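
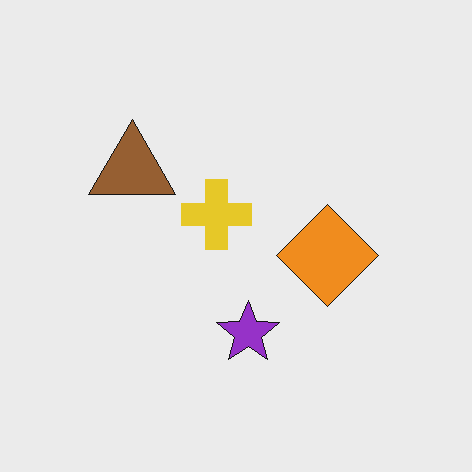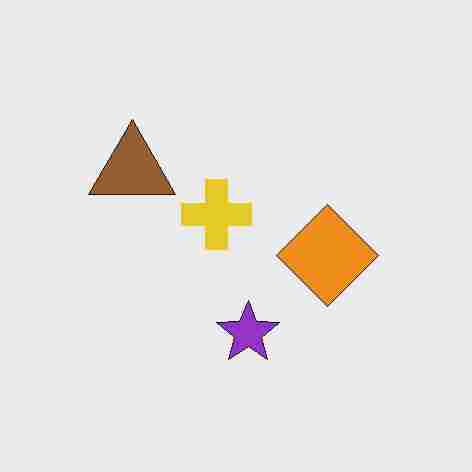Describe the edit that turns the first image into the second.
The second image is the first heavily JPEG-compressed with obvious blocking artifacts.

Blocky 8×8 compression artifacts appear around shape edges and the flat background shows ringing — characteristic JPEG degradation.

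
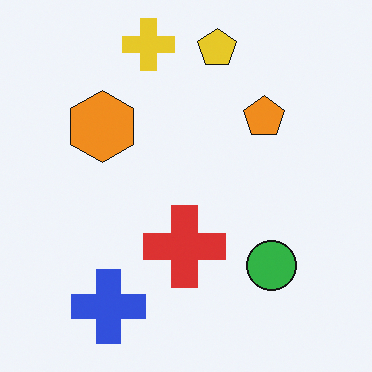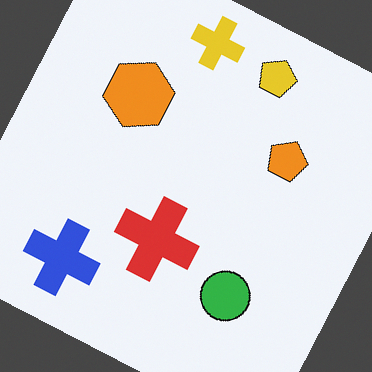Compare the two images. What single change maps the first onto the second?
Rotated clockwise by a clearly visible amount.

Every shape is tilted by the same angle and the image corners show triangular fill wedges — a whole-image rotation by a non-right angle.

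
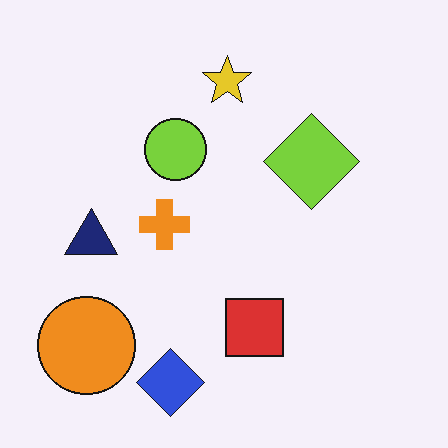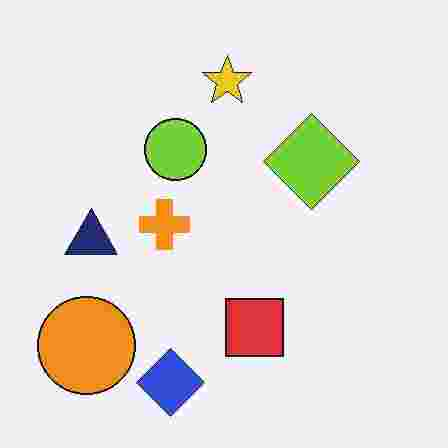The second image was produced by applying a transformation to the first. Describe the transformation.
It was degraded with heavy JPEG compression.

Blocky 8×8 compression artifacts appear around shape edges and the flat background shows ringing — characteristic JPEG degradation.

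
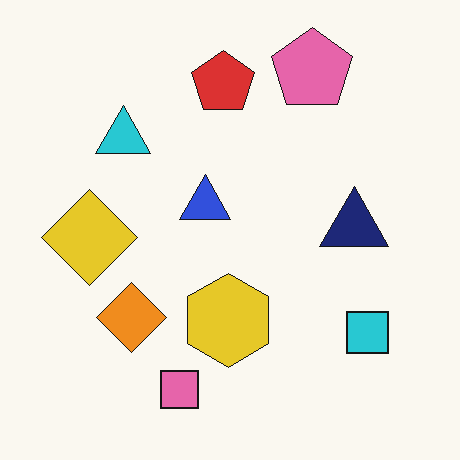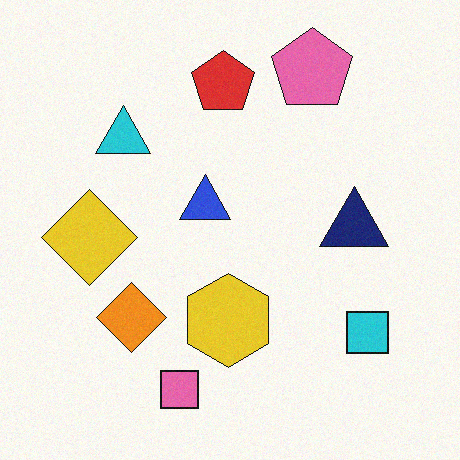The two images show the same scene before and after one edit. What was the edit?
It was degraded with a light layer of grain.

Random speckle covers the whole image, including the flat background.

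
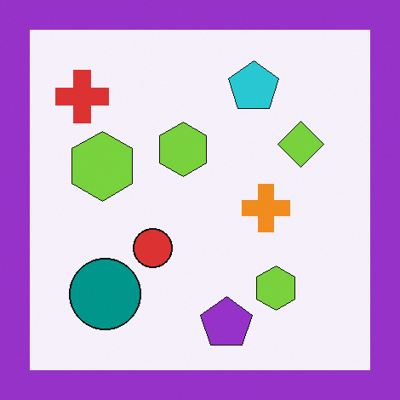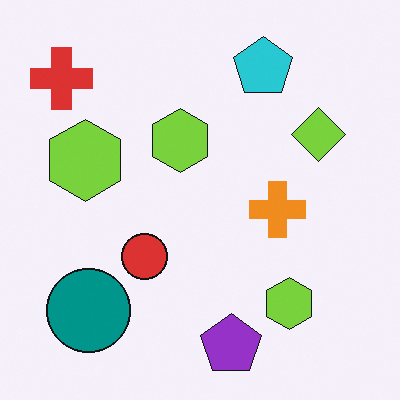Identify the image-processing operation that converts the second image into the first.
It was framed with a purple border.

A solid purple frame runs around the edge of the first image, with the content slightly shrunk inside it.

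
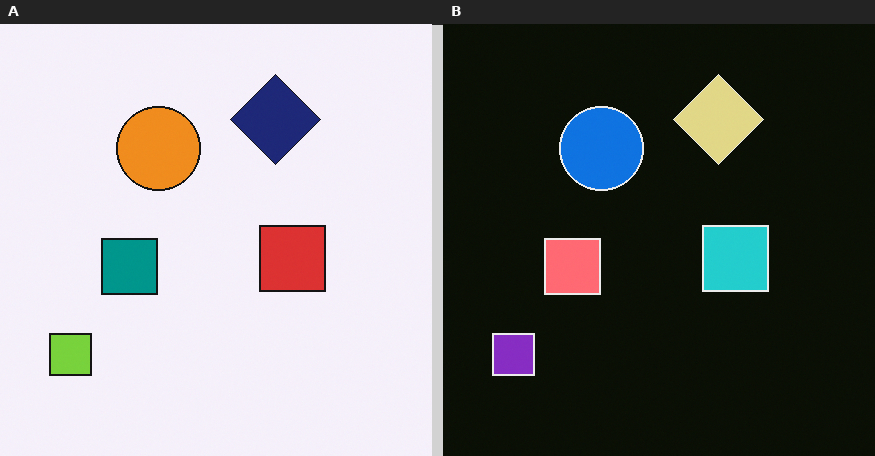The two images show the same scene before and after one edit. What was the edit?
This is the original image color-inverted (negative).

The light background has become dark and every shape's color is its complement — a photographic negative.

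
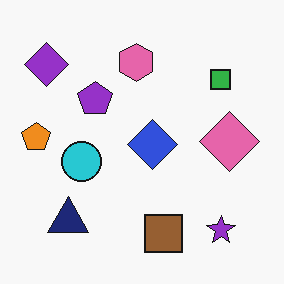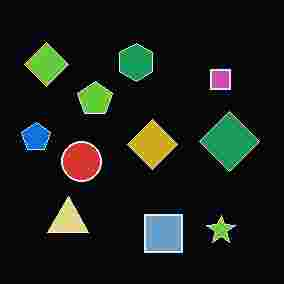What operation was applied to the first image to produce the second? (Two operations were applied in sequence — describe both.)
The image was degraded with heavy JPEG compression, then color-inverted (negative).

Blocky 8×8 compression artifacts appear around shape edges and the flat background shows ringing — characteristic JPEG degradation. The light background has become dark and every shape's color is its complement — a photographic negative.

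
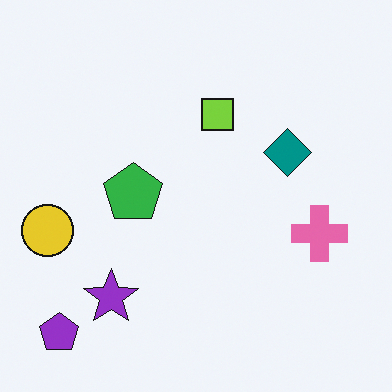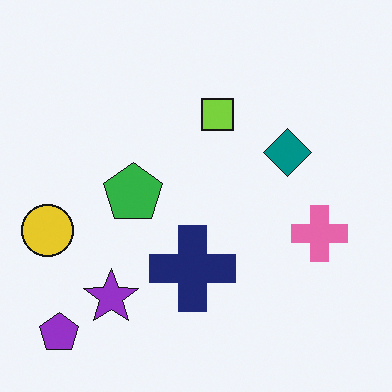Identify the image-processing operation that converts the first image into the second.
This is the original image overlaid with an additional navy cross.

A navy cross appears in the second image that is absent from the first.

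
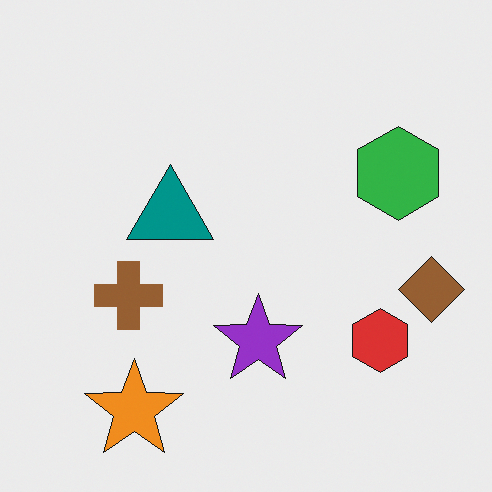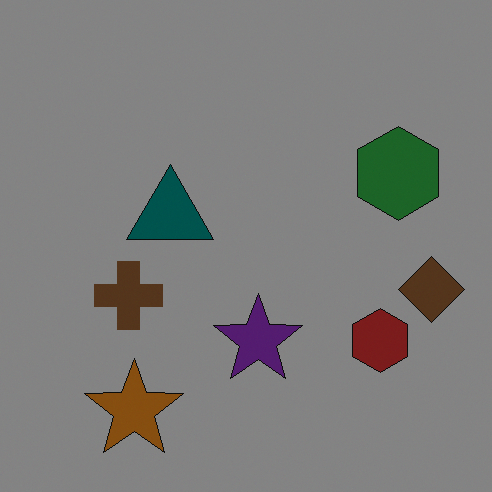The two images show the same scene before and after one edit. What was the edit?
The second image is the first darkened a lot.

Every pixel — background and shapes alike — is uniformly darkened.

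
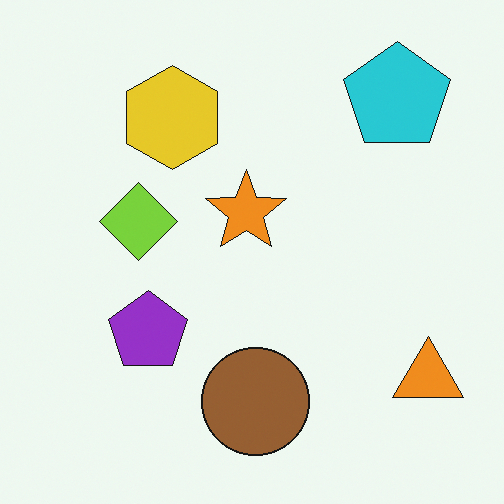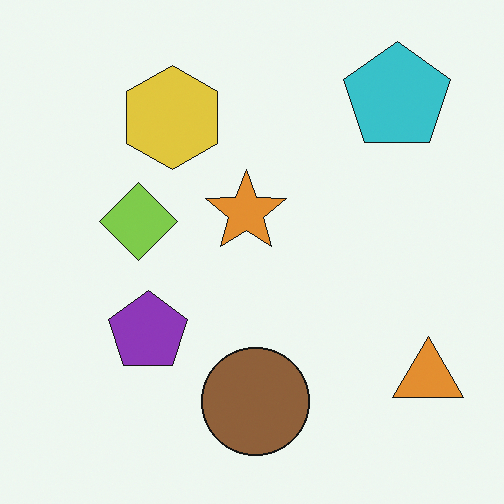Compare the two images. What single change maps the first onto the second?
Slightly desaturated.

All colors are more muted and greyish — a global saturation change.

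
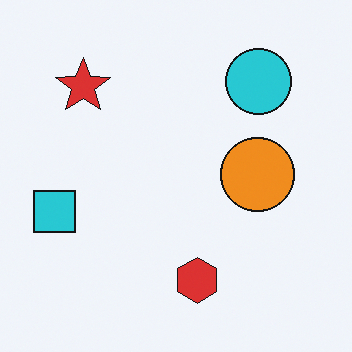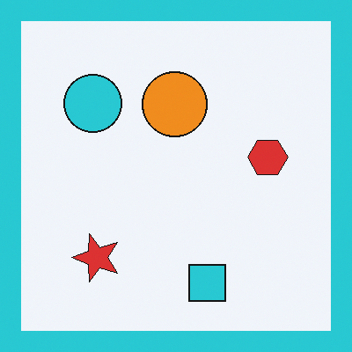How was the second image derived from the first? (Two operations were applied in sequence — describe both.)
The transformation is: rotated 90° counter-clockwise, then framed with a cyan border.

The red star sits in the top-left of the first image and the bottom-left of the second — consistent with a whole-image 90° counter-clockwise rotation. A solid cyan frame runs around the edge of the second image, with the content slightly shrunk inside it.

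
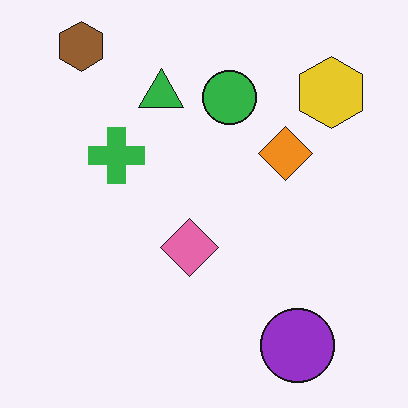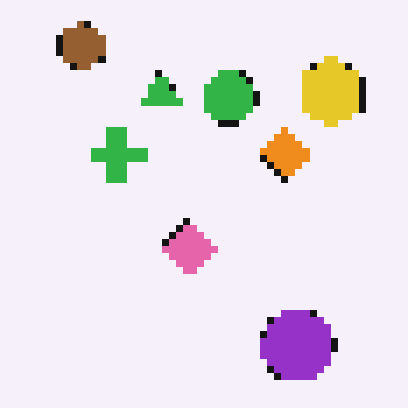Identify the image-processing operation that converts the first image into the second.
The transformation is: pixelated into visible square blocks.

Shapes are reduced to large square blocks; fine edges and outlines are lost — a downscale-then-upscale (mosaic) effect.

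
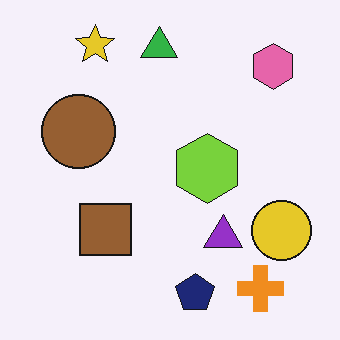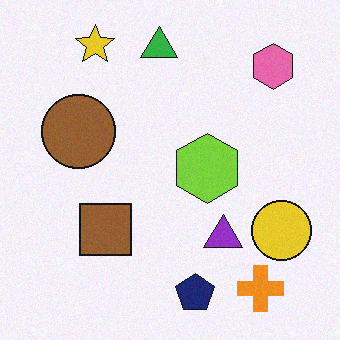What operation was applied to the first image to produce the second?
Degraded with a light layer of grain.

Random speckle covers the whole image, including the flat background.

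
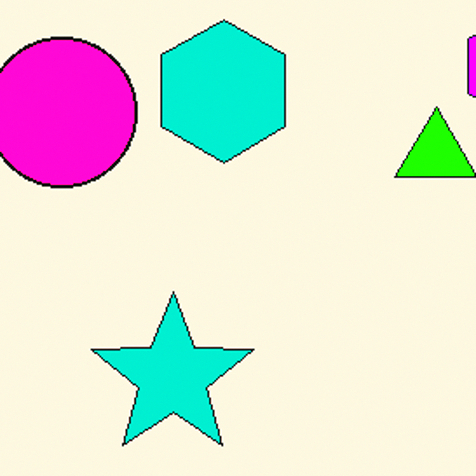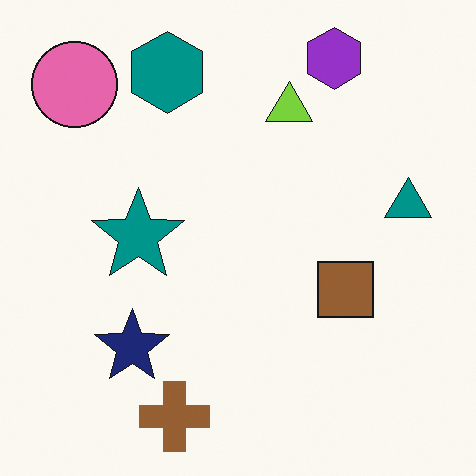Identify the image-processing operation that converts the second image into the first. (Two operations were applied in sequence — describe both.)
The image was cropped to a noticeably smaller region and rescaled, then made much more vivid (saturation change).

The visible shapes are larger and the field of view is narrower; shapes near the original edges may be partly or wholly outside the frame — a crop-and-rescale. All colors are more vivid — a global saturation change.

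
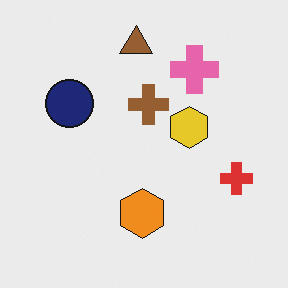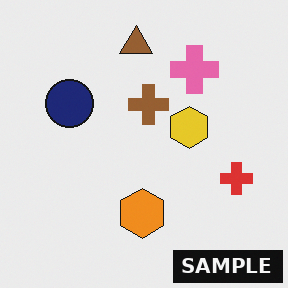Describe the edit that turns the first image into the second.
This is the original image watermarked with the text "SAMPLE" in the lower-right corner.

A dark label reading "SAMPLE" appears in the lower-right corner.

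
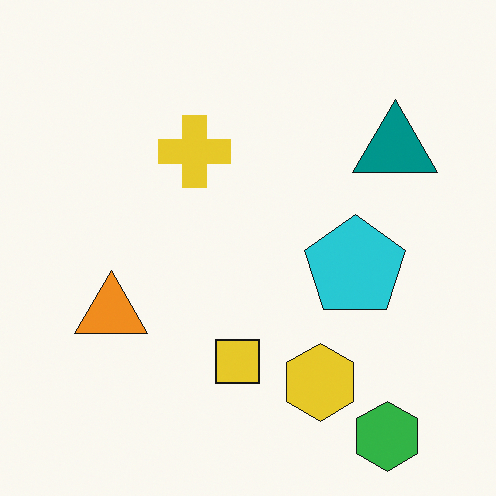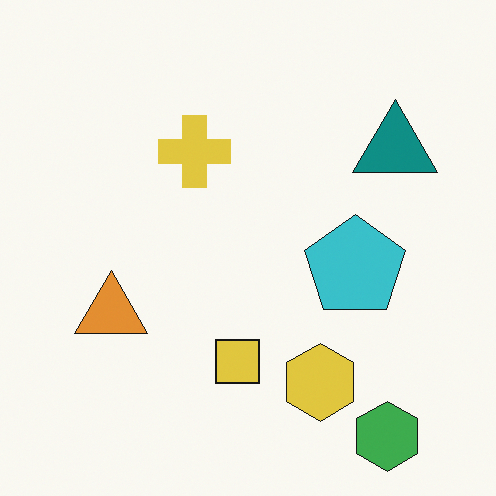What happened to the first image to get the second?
This is the original image slightly desaturated.

All colors are more muted and greyish — a global saturation change.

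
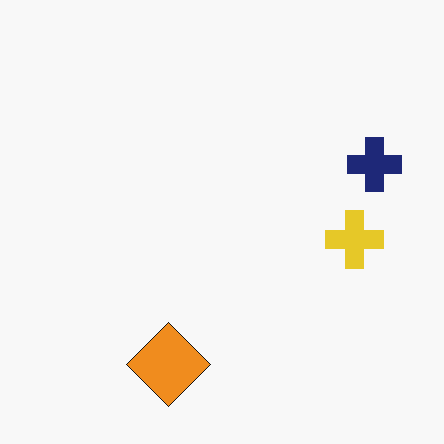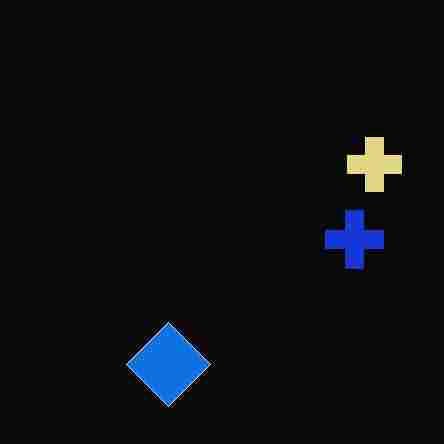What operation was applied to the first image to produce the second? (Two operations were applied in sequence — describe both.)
The transformation is: color-inverted (negative), then heavily JPEG-compressed with obvious blocking artifacts.

The light background has become dark and every shape's color is its complement — a photographic negative. Blocky 8×8 compression artifacts appear around shape edges and the flat background shows ringing — characteristic JPEG degradation.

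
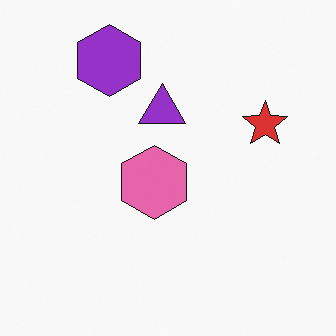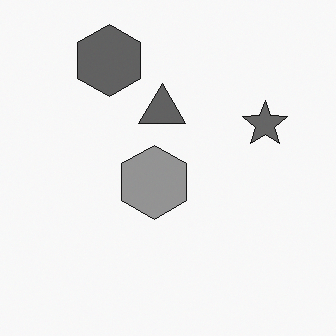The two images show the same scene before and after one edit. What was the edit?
The transformation is: converted to grayscale.

All color is removed — every shape is now a shade of grey.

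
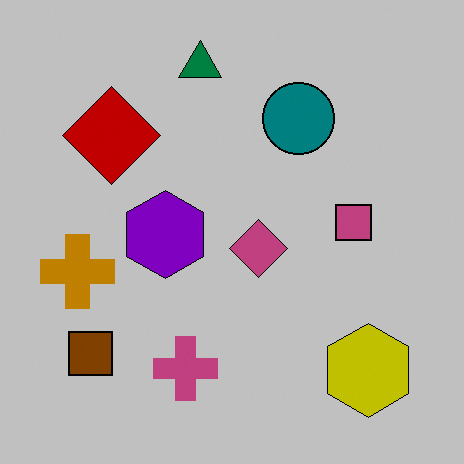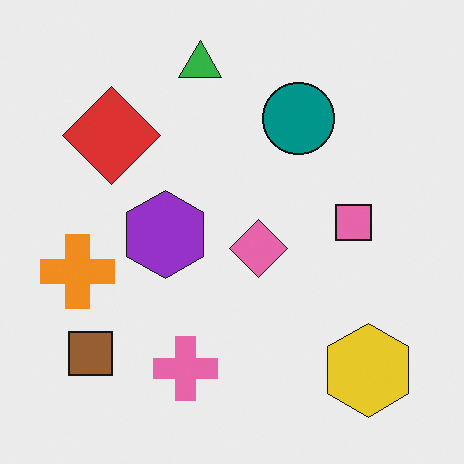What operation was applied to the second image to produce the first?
The image was aggressively posterized.

Each flat color has snapped to a coarser quantized level — most visibly, the near-white background has dropped to a flat grey.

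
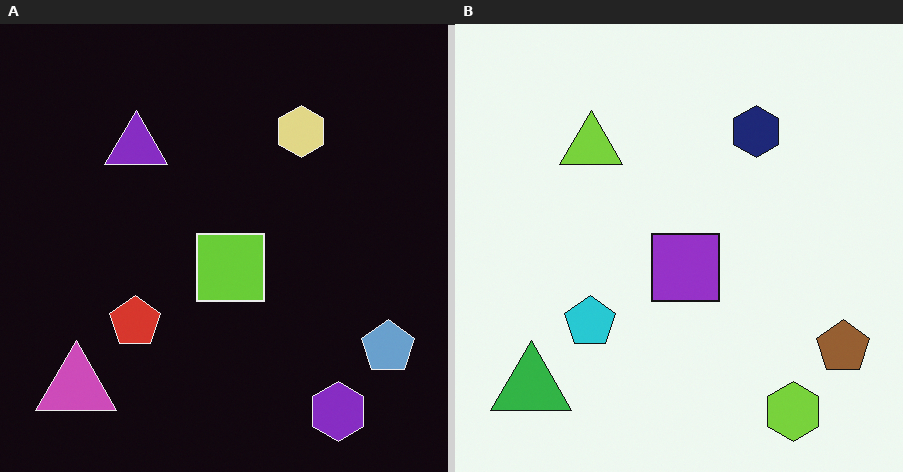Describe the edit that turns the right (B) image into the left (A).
Color-inverted (negative).

The light background has become dark and every shape's color is its complement — a photographic negative.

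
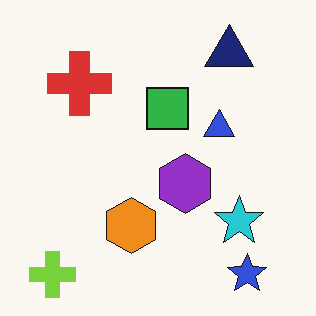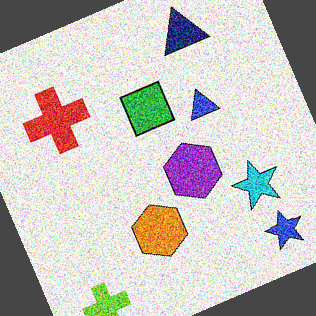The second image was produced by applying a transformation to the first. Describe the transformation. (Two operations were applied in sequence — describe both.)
The transformation is: degraded with heavy additive noise, then rotated counter-clockwise by a moderate amount.

Random speckle covers the whole image, including the flat background. Every shape is tilted by the same angle and the image corners show triangular fill wedges — a whole-image rotation by a non-right angle.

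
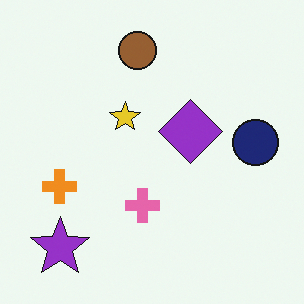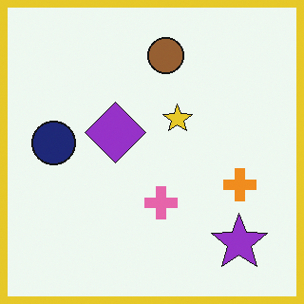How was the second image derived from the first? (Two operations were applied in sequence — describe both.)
This is the original image flipped horizontally (left ↔ right), then framed with a yellow border.

The navy circle is in the right of the first image and the left of the second — shapes on opposite sides of the vertical midline have swapped in a mirror flip. A solid yellow frame runs around the edge of the second image, with the content slightly shrunk inside it.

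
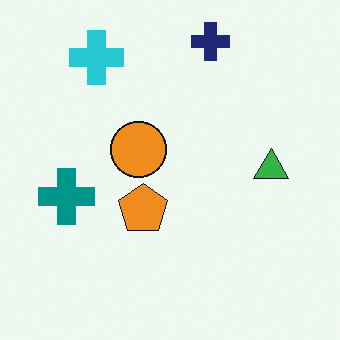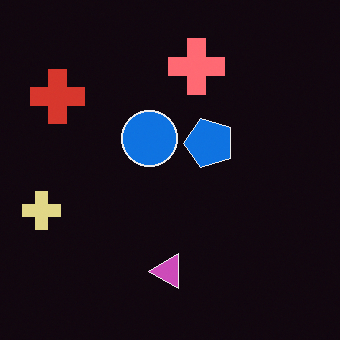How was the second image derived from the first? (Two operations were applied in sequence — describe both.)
It was color-inverted (negative), then transposed (reflected across the top-left ↔ bottom-right diagonal).

The light background has become dark and every shape's color is its complement — a photographic negative. Shapes have swapped their row and column positions — what was in the top-right is now in the bottom-left — a diagonal reflection.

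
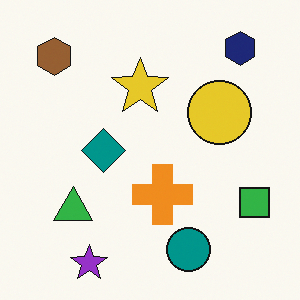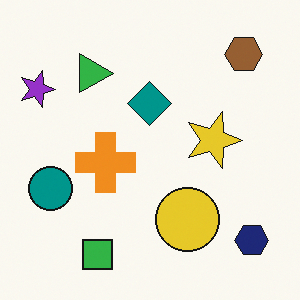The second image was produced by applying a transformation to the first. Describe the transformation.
Rotated 90° clockwise.

The navy hexagon sits in the top-right of the first image and the bottom-right of the second — consistent with a whole-image 90° clockwise rotation.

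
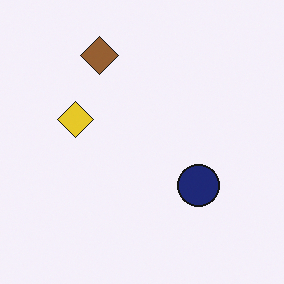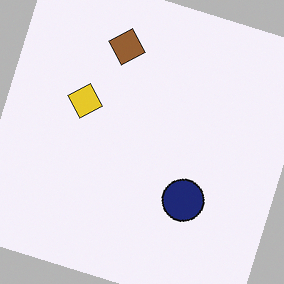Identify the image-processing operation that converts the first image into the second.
The second image is the first rotated clockwise by a moderate amount.

Every shape is tilted by the same angle and the image corners show triangular fill wedges — a whole-image rotation by a non-right angle.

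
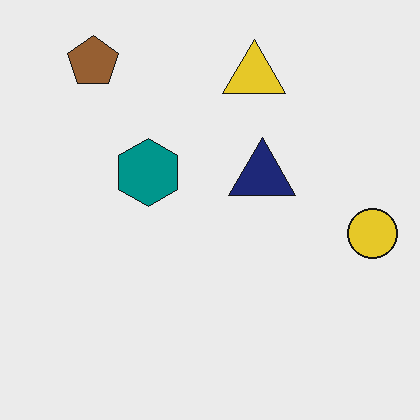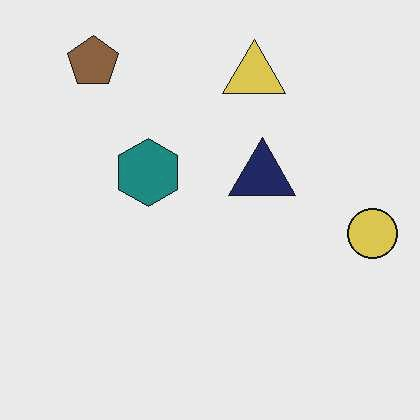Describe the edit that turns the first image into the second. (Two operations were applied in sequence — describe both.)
This is the original image given moderate JPEG compression, then slightly desaturated.

Blocky 8×8 compression artifacts appear around shape edges and the flat background shows ringing — characteristic JPEG degradation. All colors are more muted and greyish — a global saturation change.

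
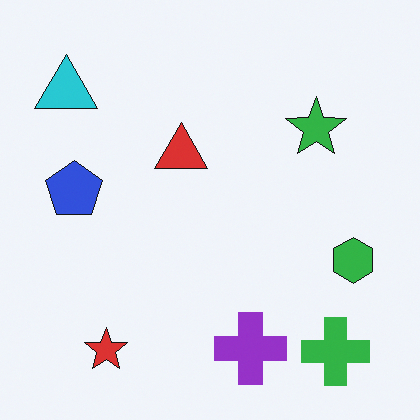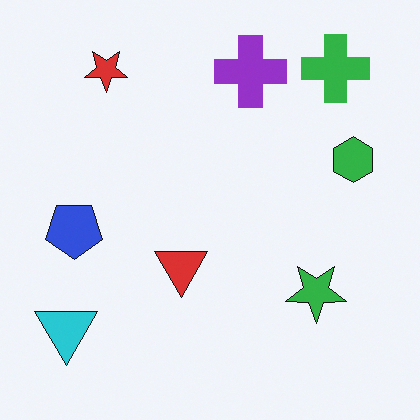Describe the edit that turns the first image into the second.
Flipped vertically (top ↔ bottom).

The green cross is in the bottom-right of the first image and the top-right of the second — shapes on opposite sides of the horizontal midline have swapped in a mirror flip.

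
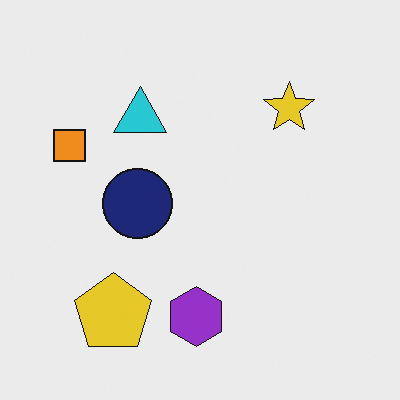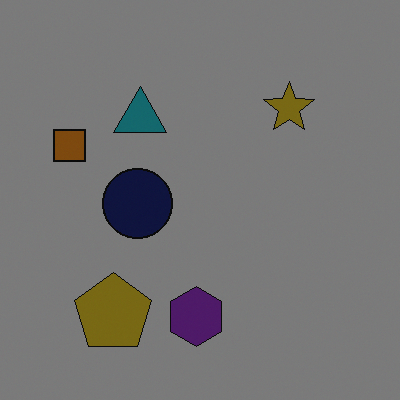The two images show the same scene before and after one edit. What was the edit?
The second image is the first noticeably darkened.

Every pixel — background and shapes alike — is uniformly darkened.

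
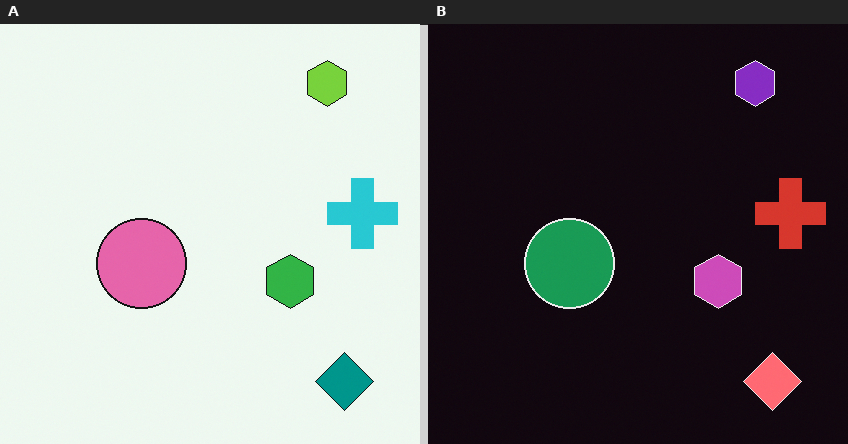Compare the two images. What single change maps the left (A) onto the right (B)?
Color-inverted (negative).

The light background has become dark and every shape's color is its complement — a photographic negative.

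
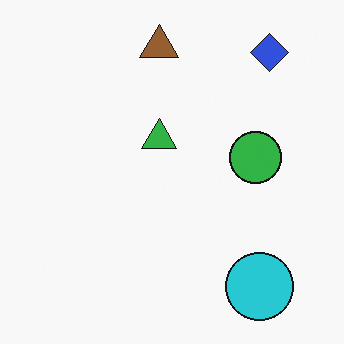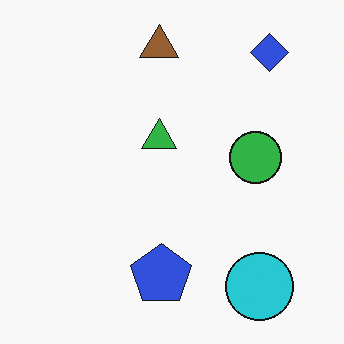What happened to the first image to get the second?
It was overlaid with an additional blue pentagon.

A blue pentagon appears in the second image that is absent from the first.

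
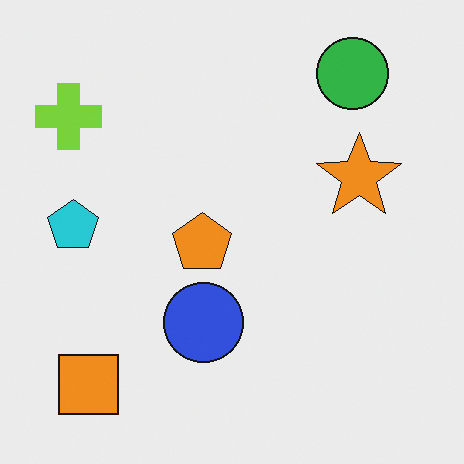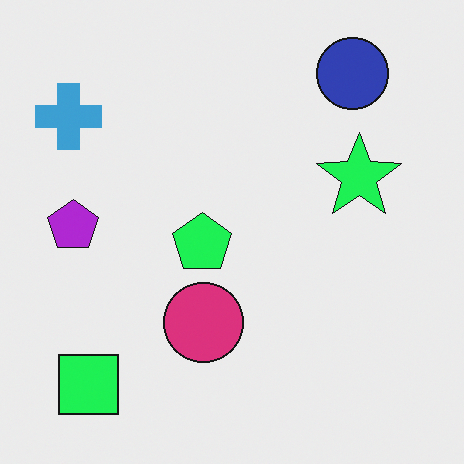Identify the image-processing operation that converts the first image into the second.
The image was hue-shifted noticeably.

Every shape's color has rotated by the same amount around the hue wheel — a uniform hue shift.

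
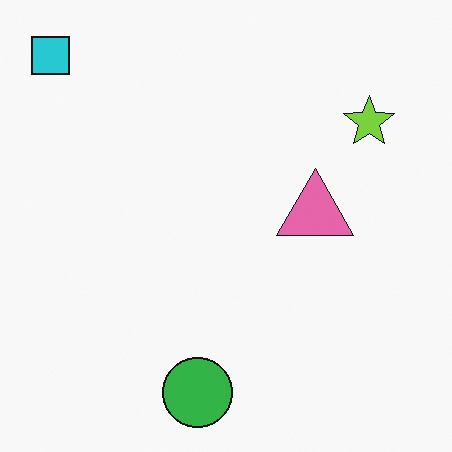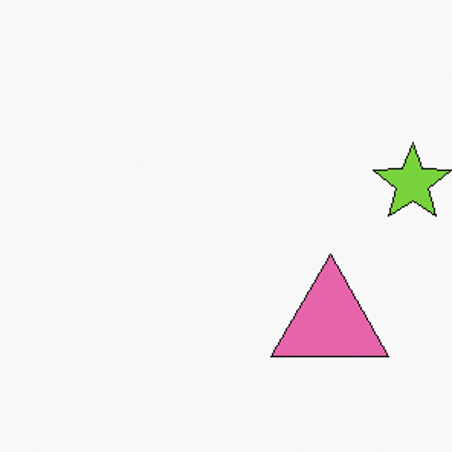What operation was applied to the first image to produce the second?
It was cropped slightly and scaled back up.

The visible shapes are larger and the field of view is narrower; shapes near the original edges may be partly or wholly outside the frame — a crop-and-rescale.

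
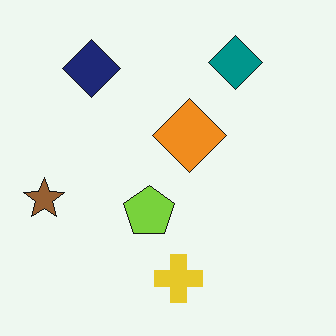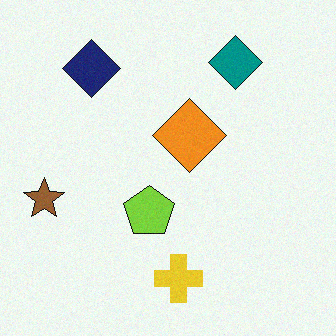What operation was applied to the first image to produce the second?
The transformation is: degraded with subtle gaussian noise.

Random speckle covers the whole image, including the flat background.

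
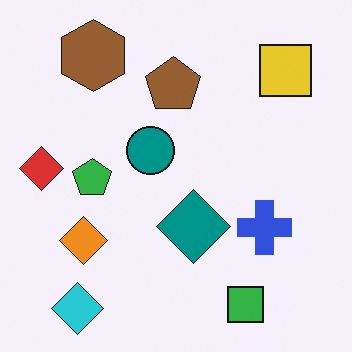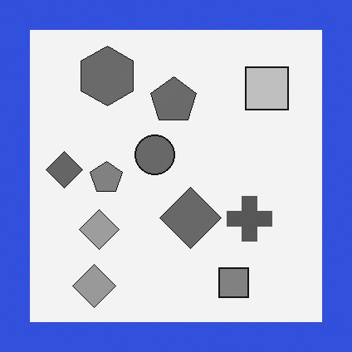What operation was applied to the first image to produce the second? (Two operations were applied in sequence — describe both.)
The image was converted to grayscale, then framed with a blue border.

All color is removed — every shape is now a shade of grey. A solid blue frame runs around the edge of the second image, with the content slightly shrunk inside it.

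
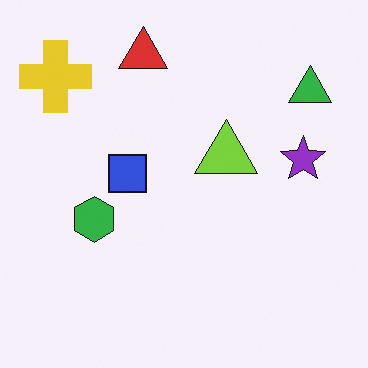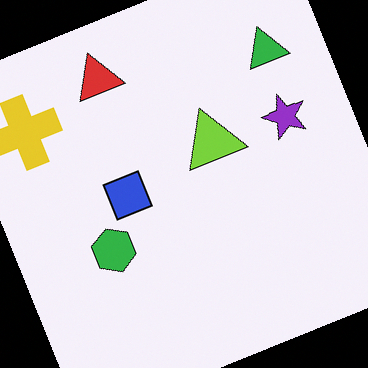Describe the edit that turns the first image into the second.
The transformation is: rotated counter-clockwise by a moderate amount.

Every shape is tilted by the same angle and the image corners show triangular fill wedges — a whole-image rotation by a non-right angle.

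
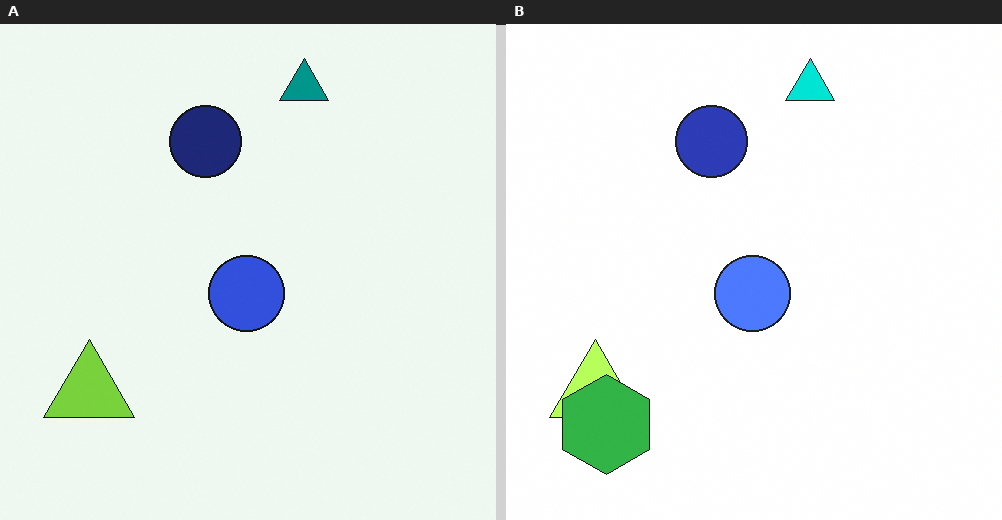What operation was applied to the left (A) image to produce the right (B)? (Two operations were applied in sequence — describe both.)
The transformation is: noticeably brightened, then overlaid with an additional green hexagon.

Every pixel — background and shapes alike — is uniformly brightened. A green hexagon appears in the right (B) image that is absent from the left (A).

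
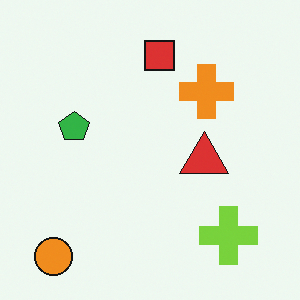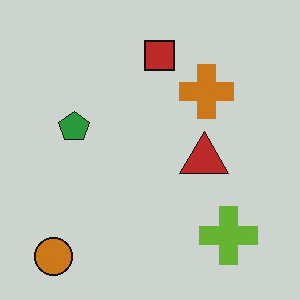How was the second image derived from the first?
The second image is the first slightly darkened.

Every pixel — background and shapes alike — is uniformly darkened.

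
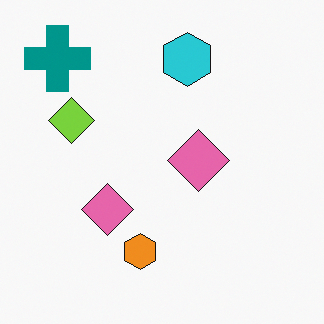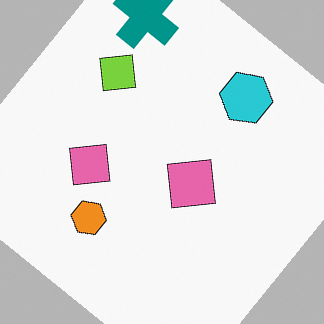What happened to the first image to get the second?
This is the original image rotated clockwise by a large amount — several tens of degrees.

Every shape is tilted by the same angle and the image corners show triangular fill wedges — a whole-image rotation by a non-right angle.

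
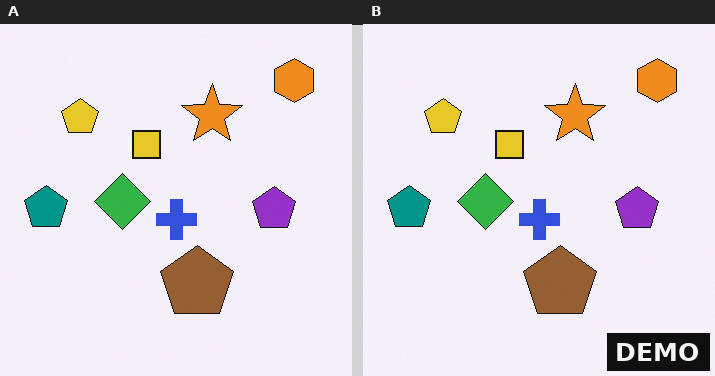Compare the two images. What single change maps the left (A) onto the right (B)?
It was watermarked with the text "DEMO" in the lower-right corner.

A dark label reading "DEMO" appears in the lower-right corner.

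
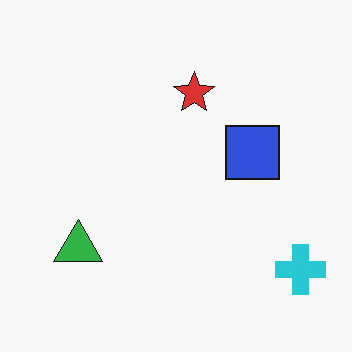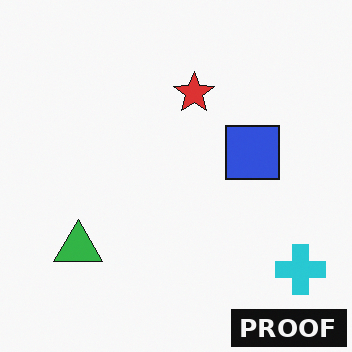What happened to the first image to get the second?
The second image is the first watermarked with the text "PROOF" in the lower-right corner.

A dark label reading "PROOF" appears in the lower-right corner.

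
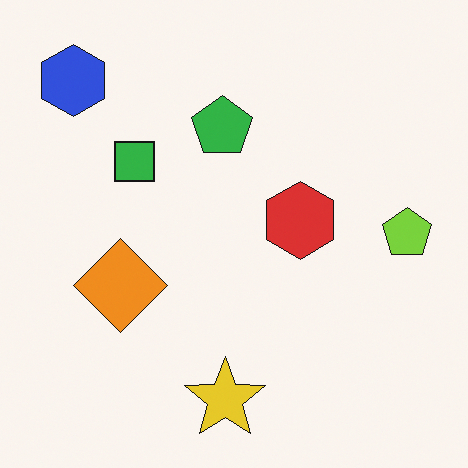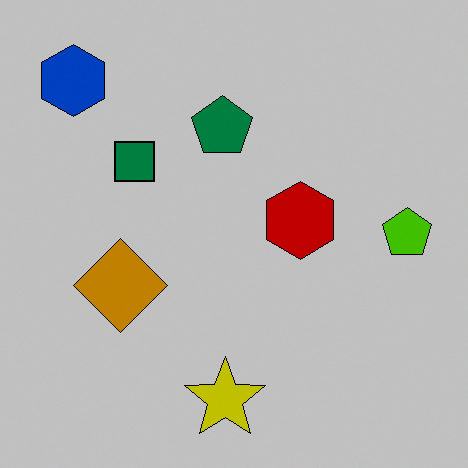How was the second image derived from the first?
The transformation is: aggressively posterized.

Each flat color has snapped to a coarser quantized level — most visibly, the near-white background has dropped to a flat grey.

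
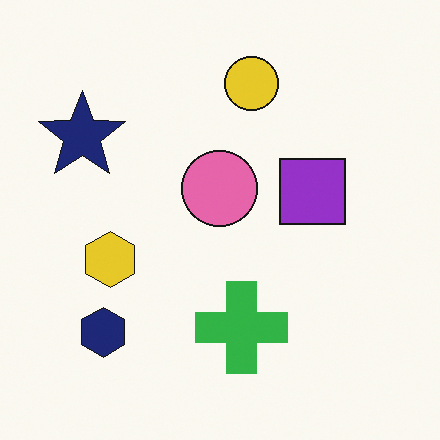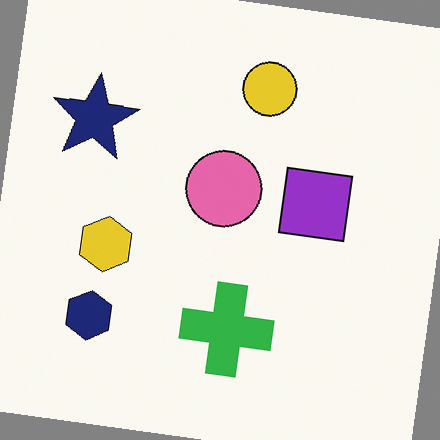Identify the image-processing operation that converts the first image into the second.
This is the original image rotated clockwise by a small amount.

Every shape is tilted by the same angle and the image corners show triangular fill wedges — a whole-image rotation by a non-right angle.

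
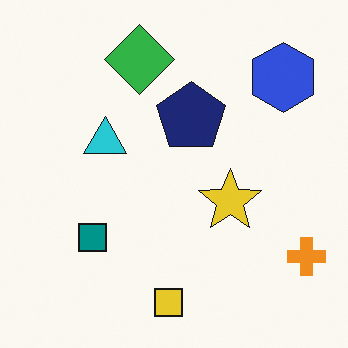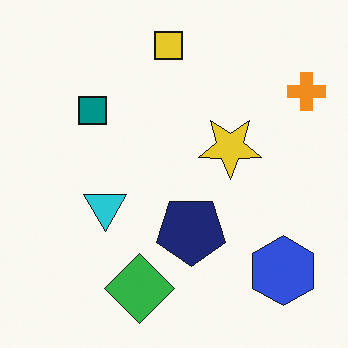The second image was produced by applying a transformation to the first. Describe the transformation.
The transformation is: flipped vertically (top ↔ bottom).

The yellow square is in the bottom of the first image and the top of the second — shapes on opposite sides of the horizontal midline have swapped in a mirror flip.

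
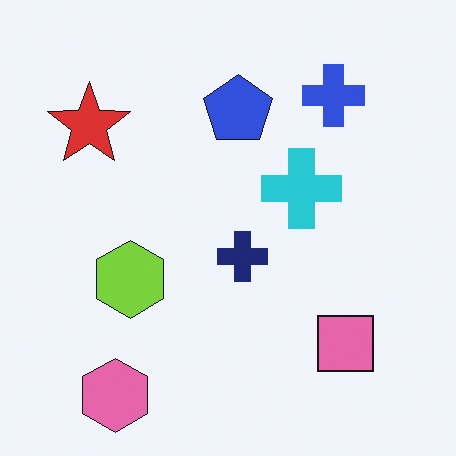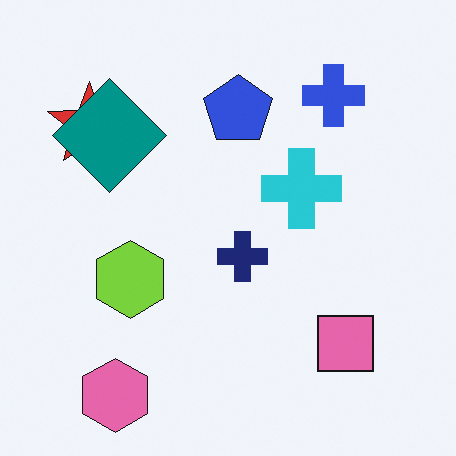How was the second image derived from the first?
The image was overlaid with an additional teal diamond.

A teal diamond appears in the second image that is absent from the first.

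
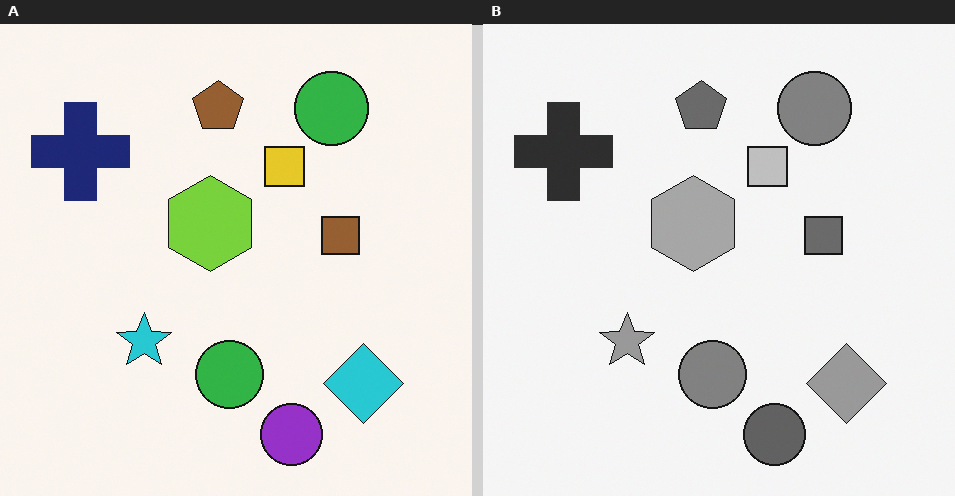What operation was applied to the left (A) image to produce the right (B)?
This is the original image converted to grayscale.

All color is removed — every shape is now a shade of grey.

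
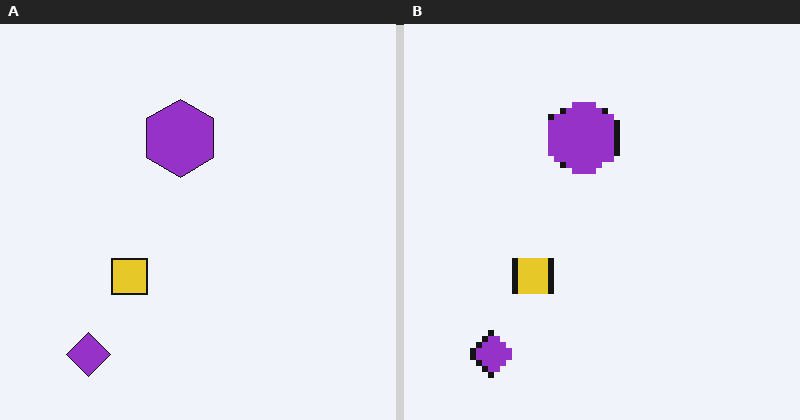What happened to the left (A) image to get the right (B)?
The image was pixelated into visible square blocks.

Shapes are reduced to large square blocks; fine edges and outlines are lost — a downscale-then-upscale (mosaic) effect.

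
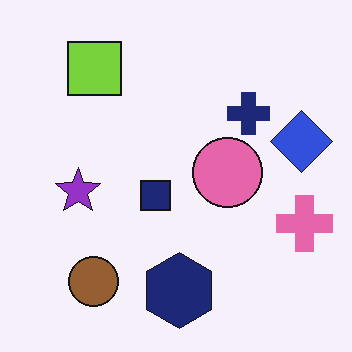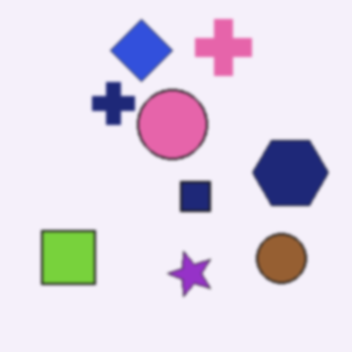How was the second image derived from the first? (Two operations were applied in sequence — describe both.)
The transformation is: rotated 90° counter-clockwise, then given a subtle gaussian blur.

The pink cross sits in the right of the first image and the top of the second — consistent with a whole-image 90° counter-clockwise rotation. Shape edges and outlines are uniformly softened across the whole image.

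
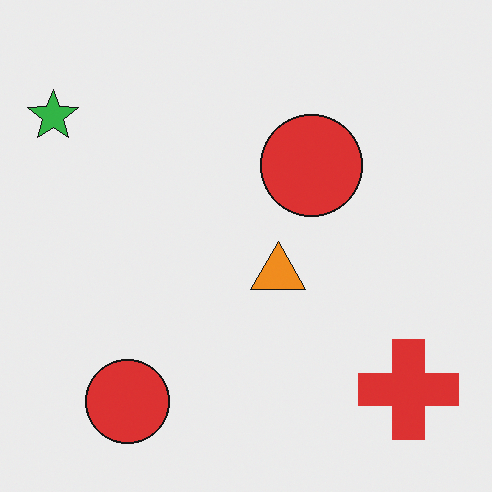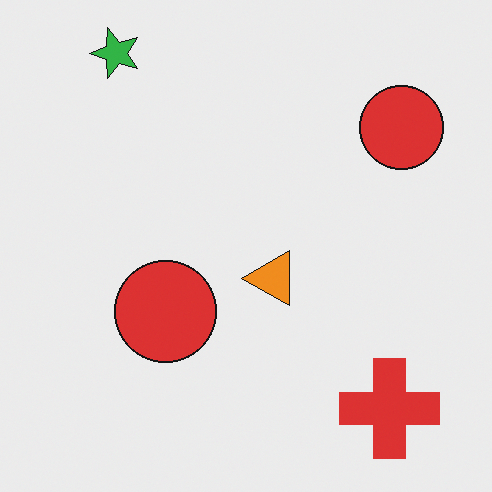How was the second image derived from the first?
It was transposed (reflected across the top-left ↔ bottom-right diagonal).

Shapes have swapped their row and column positions — what was in the top-right is now in the bottom-left — a diagonal reflection.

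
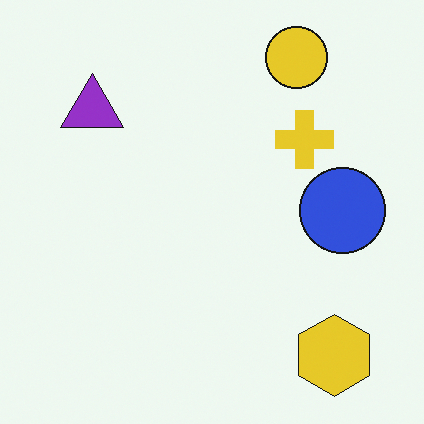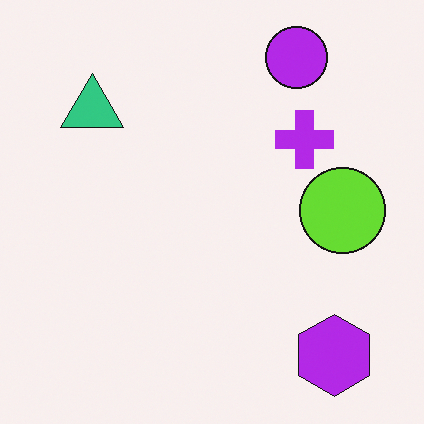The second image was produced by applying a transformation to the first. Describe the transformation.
It was hue-shifted through roughly half the color wheel.

Every shape's color has rotated by the same amount around the hue wheel — a uniform hue shift.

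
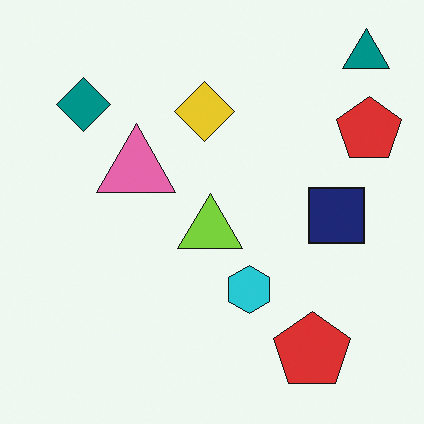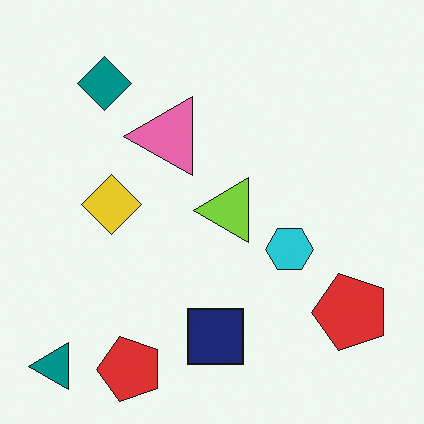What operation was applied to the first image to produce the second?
The second image is the first transposed (reflected across the top-left ↔ bottom-right diagonal).

Shapes have swapped their row and column positions — what was in the top-right is now in the bottom-left — a diagonal reflection.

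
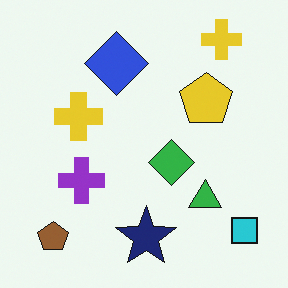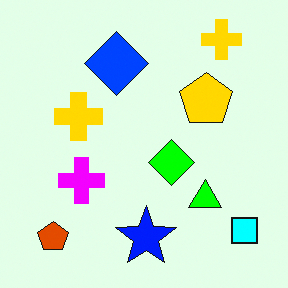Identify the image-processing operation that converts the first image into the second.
The second image is the first made much more vivid (saturation change).

All colors are more vivid — a global saturation change.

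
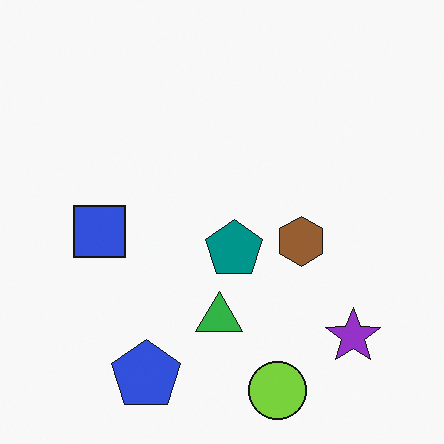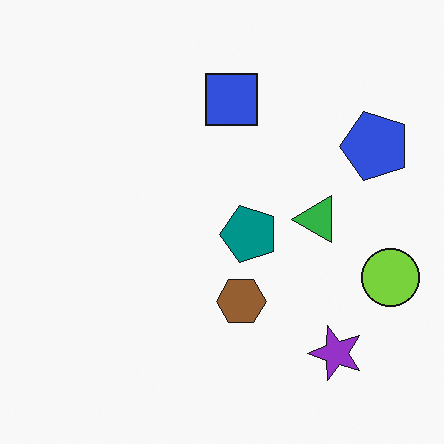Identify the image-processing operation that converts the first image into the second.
The second image is the first transposed (reflected across the top-left ↔ bottom-right diagonal).

Shapes have swapped their row and column positions — what was in the top-right is now in the bottom-left — a diagonal reflection.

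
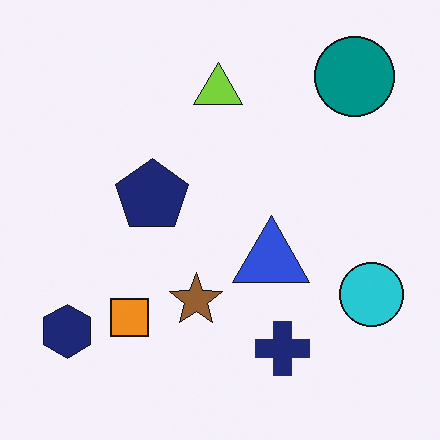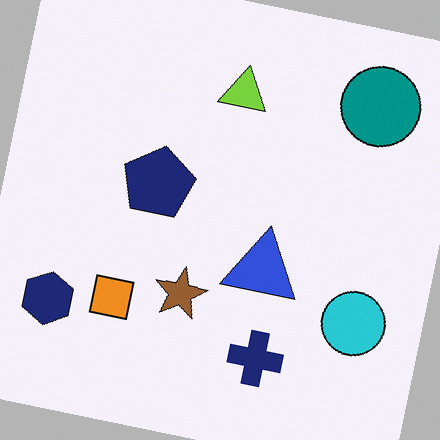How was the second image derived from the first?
It was rotated clockwise by a small amount.

Every shape is tilted by the same angle and the image corners show triangular fill wedges — a whole-image rotation by a non-right angle.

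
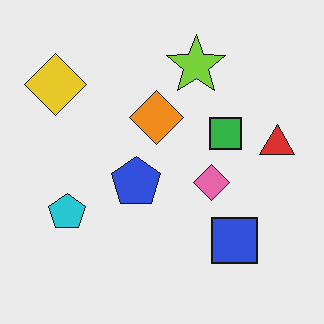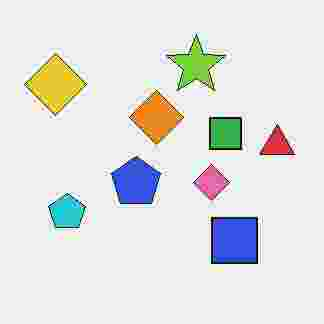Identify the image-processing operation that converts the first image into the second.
The image was degraded with heavy JPEG compression.

Blocky 8×8 compression artifacts appear around shape edges and the flat background shows ringing — characteristic JPEG degradation.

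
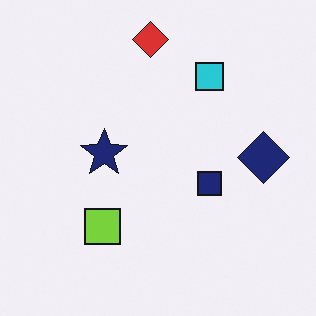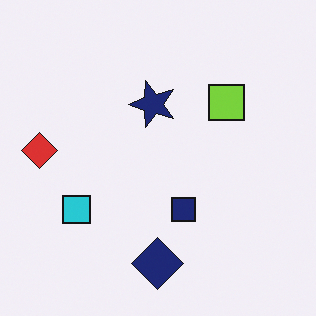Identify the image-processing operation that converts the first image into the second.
Transposed (reflected across the top-left ↔ bottom-right diagonal).

Shapes have swapped their row and column positions — what was in the top-right is now in the bottom-left — a diagonal reflection.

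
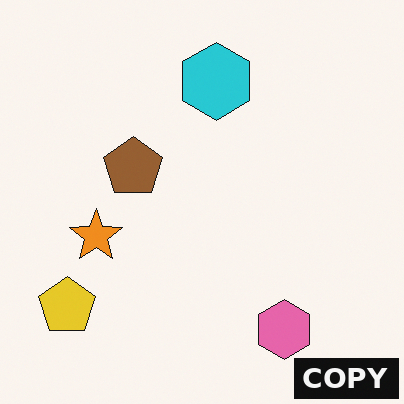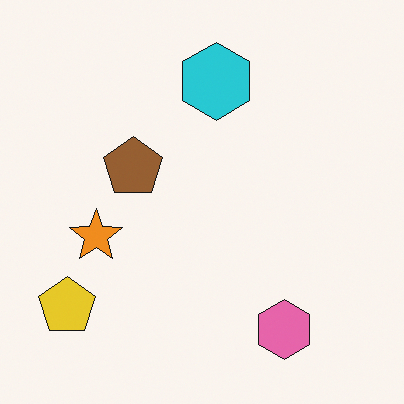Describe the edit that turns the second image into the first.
Watermarked with the text "COPY" in the lower-right corner.

A dark label reading "COPY" appears in the lower-right corner.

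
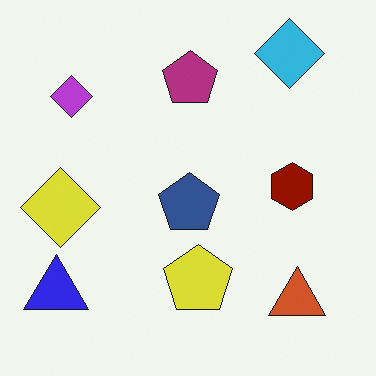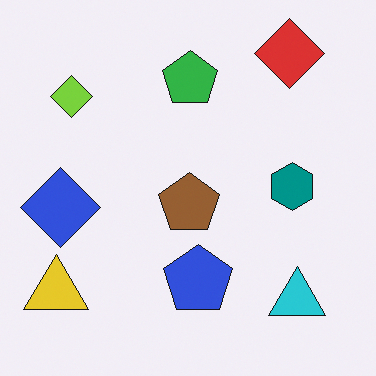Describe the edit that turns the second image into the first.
Hue-shifted through roughly half the color wheel.

Every shape's color has rotated by the same amount around the hue wheel — a uniform hue shift.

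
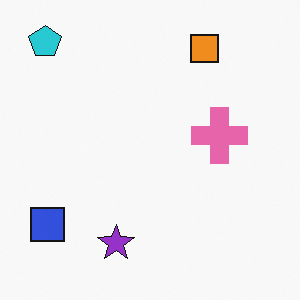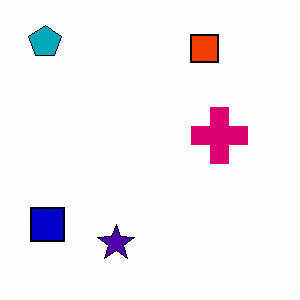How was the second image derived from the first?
It was given much higher contrast.

Tones are pushed away from mid-grey across the whole image — a global contrast change.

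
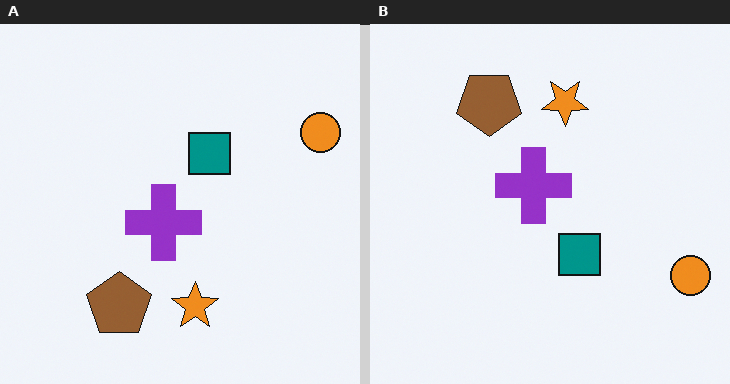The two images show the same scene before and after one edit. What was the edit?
It was flipped vertically (top ↔ bottom).

The orange star is in the bottom of the left (A) image and the top of the right (B) — shapes on opposite sides of the horizontal midline have swapped in a mirror flip.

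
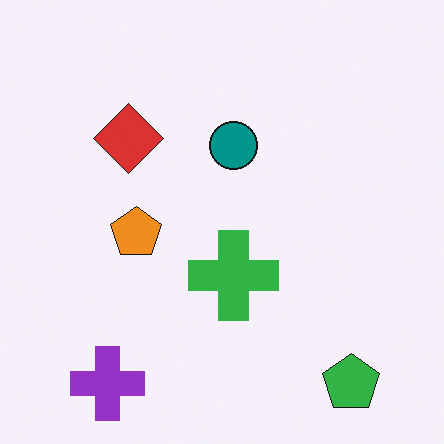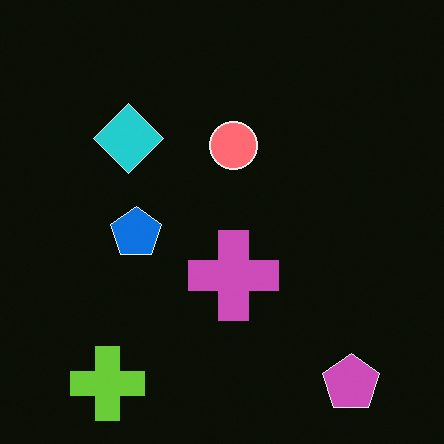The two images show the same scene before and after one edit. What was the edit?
The transformation is: color-inverted (negative).

The light background has become dark and every shape's color is its complement — a photographic negative.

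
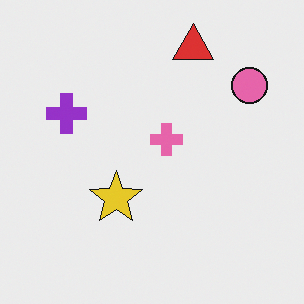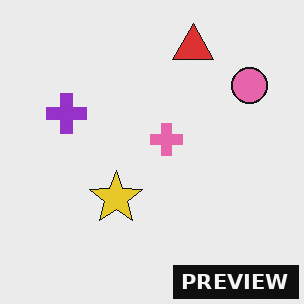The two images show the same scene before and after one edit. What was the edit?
The image was watermarked with the text "PREVIEW" in the lower-right corner.

A dark label reading "PREVIEW" appears in the lower-right corner.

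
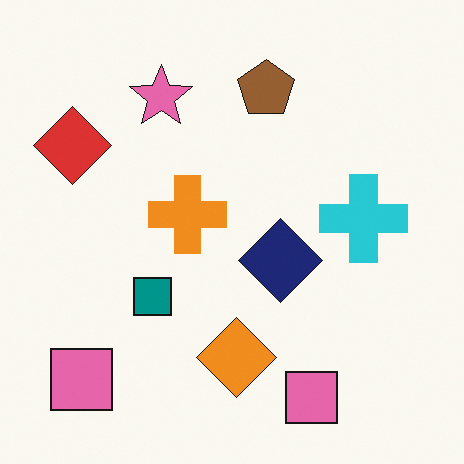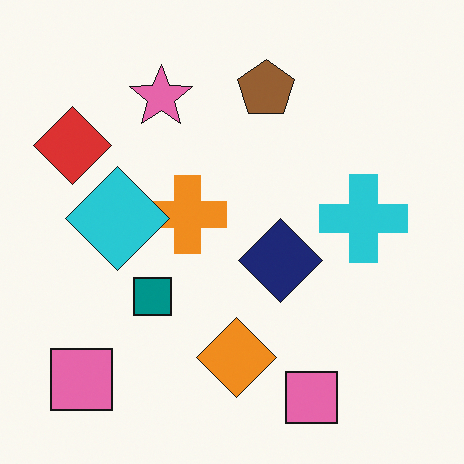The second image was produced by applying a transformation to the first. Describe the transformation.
This is the original image overlaid with an additional cyan diamond.

A cyan diamond appears in the second image that is absent from the first.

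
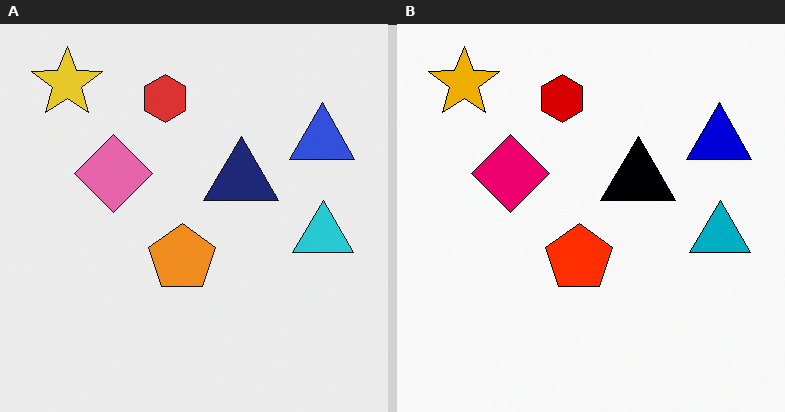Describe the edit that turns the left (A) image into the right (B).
The image was given much higher contrast.

Tones are pushed away from mid-grey across the whole image — a global contrast change.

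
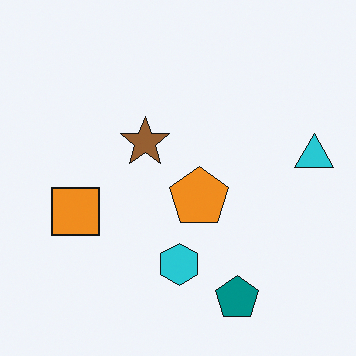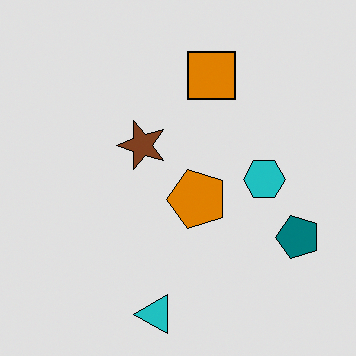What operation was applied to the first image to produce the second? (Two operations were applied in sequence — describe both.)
It was transposed (reflected across the top-left ↔ bottom-right diagonal), then posterized to a reduced palette.

Shapes have swapped their row and column positions — what was in the top-right is now in the bottom-left — a diagonal reflection. Each flat color has snapped to a coarser quantized level — most visibly, the near-white background has dropped to a flat grey.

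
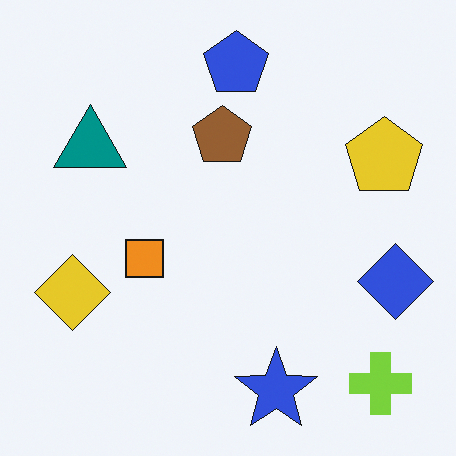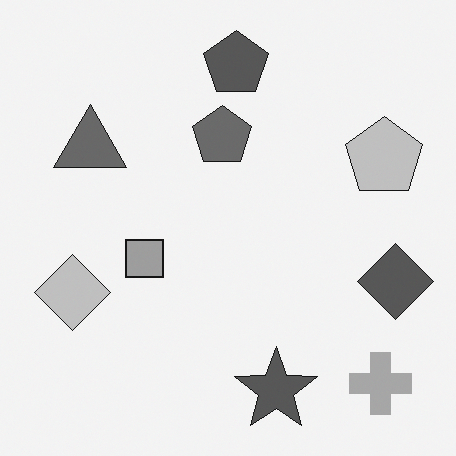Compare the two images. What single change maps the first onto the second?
The second image is the first converted to grayscale.

All color is removed — every shape is now a shade of grey.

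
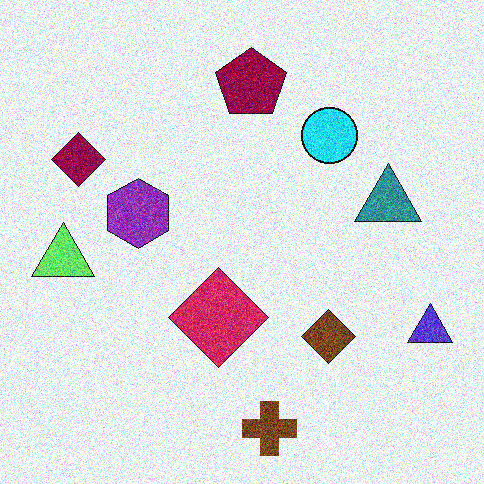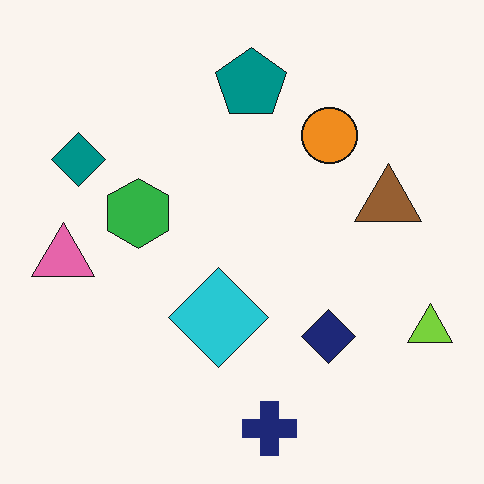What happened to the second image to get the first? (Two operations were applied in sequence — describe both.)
The transformation is: hue-shifted through roughly a third of the color wheel, then degraded with heavy additive noise.

Every shape's color has rotated by the same amount around the hue wheel — a uniform hue shift. Random speckle covers the whole image, including the flat background.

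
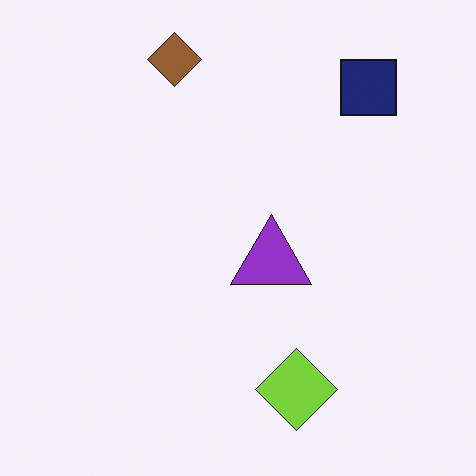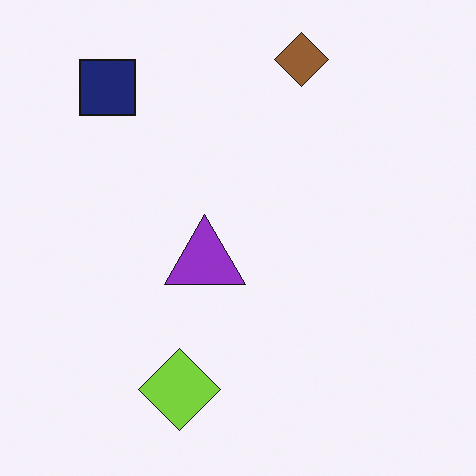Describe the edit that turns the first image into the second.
The image was flipped horizontally (left ↔ right).

The navy square is in the top-right of the first image and the top-left of the second — shapes on opposite sides of the vertical midline have swapped in a mirror flip.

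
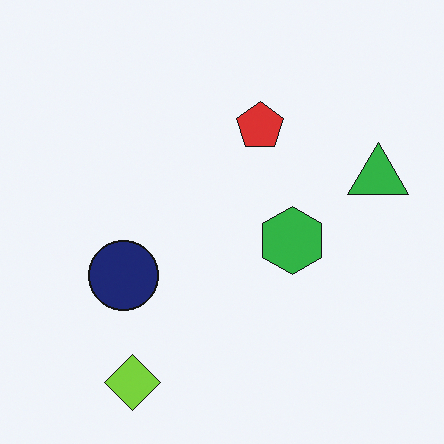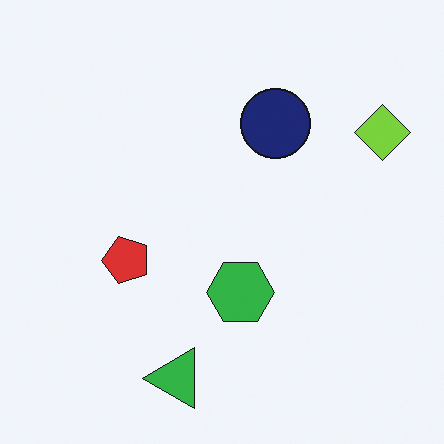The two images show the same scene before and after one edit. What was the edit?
It was transposed (reflected across the top-left ↔ bottom-right diagonal).

Shapes have swapped their row and column positions — what was in the top-right is now in the bottom-left — a diagonal reflection.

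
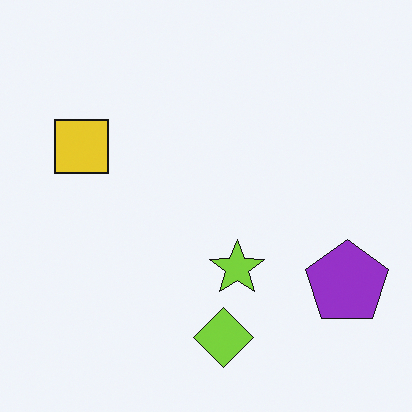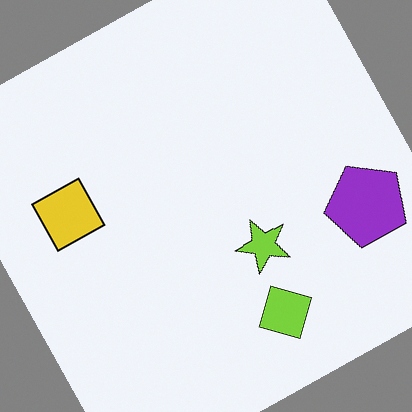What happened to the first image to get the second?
The second image is the first rotated counter-clockwise by a moderate amount.

Every shape is tilted by the same angle and the image corners show triangular fill wedges — a whole-image rotation by a non-right angle.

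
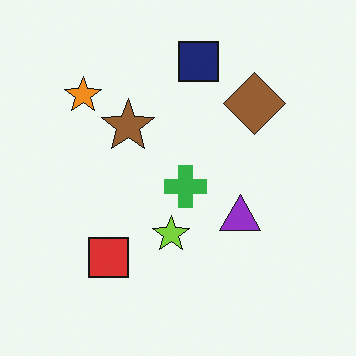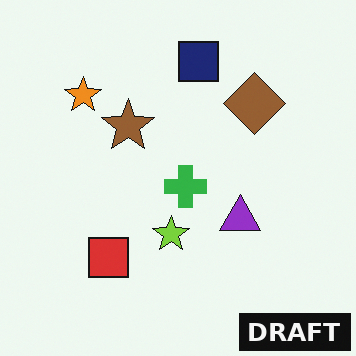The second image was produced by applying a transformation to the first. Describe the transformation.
The transformation is: watermarked with the text "DRAFT" in the lower-right corner.

A dark label reading "DRAFT" appears in the lower-right corner.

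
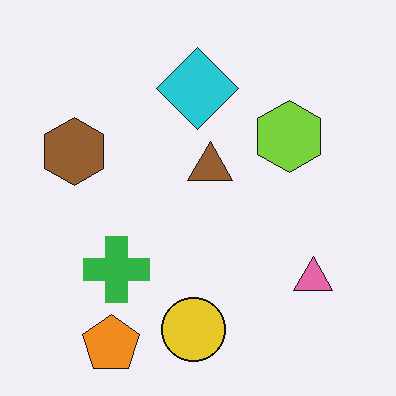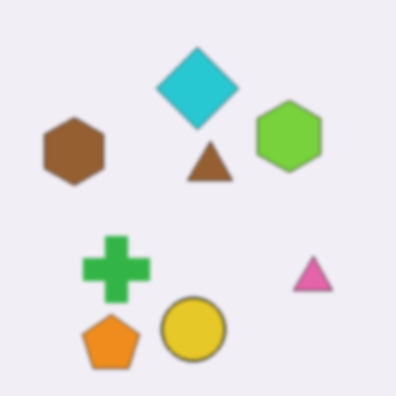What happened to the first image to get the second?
The image was slightly softened.

Shape edges and outlines are uniformly softened across the whole image.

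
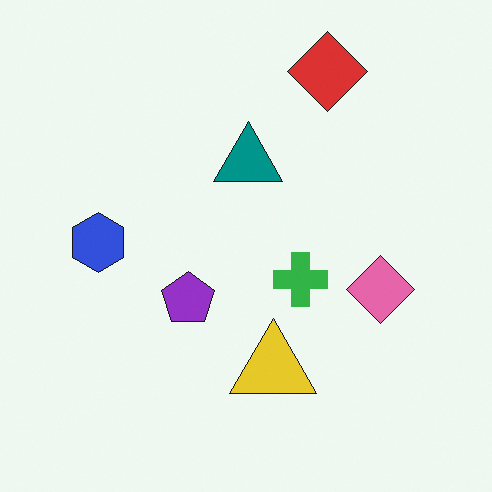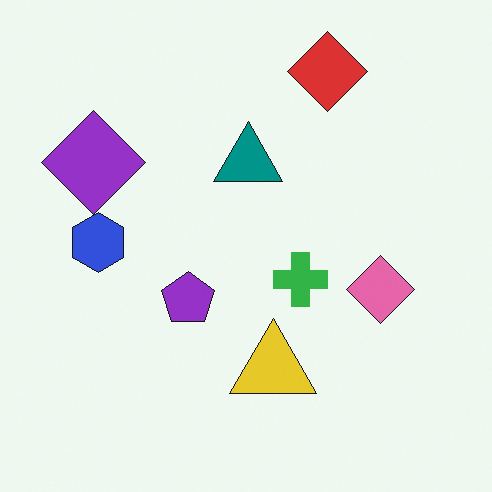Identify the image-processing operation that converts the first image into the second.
Overlaid with an additional purple diamond.

A purple diamond appears in the second image that is absent from the first.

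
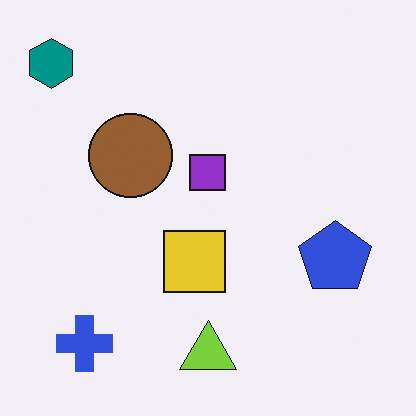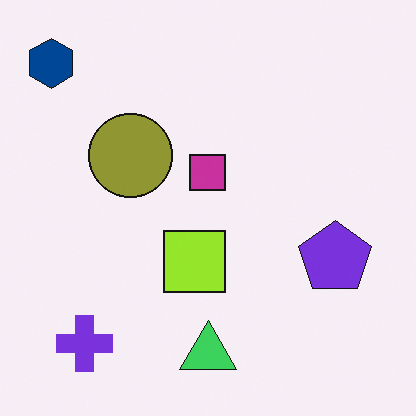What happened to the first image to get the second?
Hue-shifted by a small amount.

Every shape's color has rotated by the same amount around the hue wheel — a uniform hue shift.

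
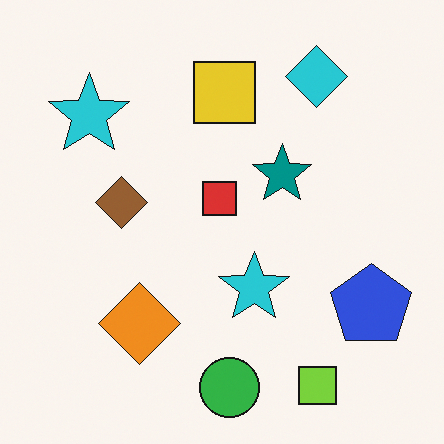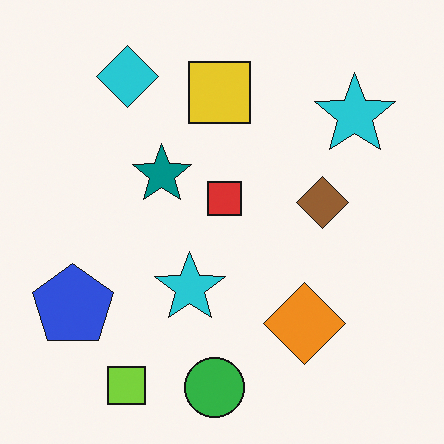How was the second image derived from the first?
The second image is the first flipped horizontally (left ↔ right).

The blue pentagon is in the bottom-right of the first image and the bottom-left of the second — shapes on opposite sides of the vertical midline have swapped in a mirror flip.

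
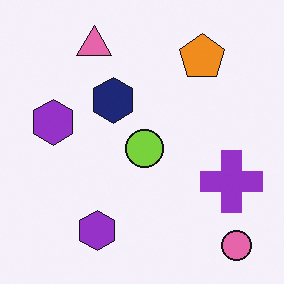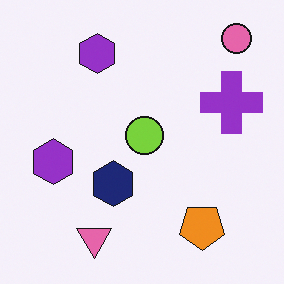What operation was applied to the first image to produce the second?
The image was flipped vertically (top ↔ bottom).

The pink circle is in the bottom-right of the first image and the top-right of the second — shapes on opposite sides of the horizontal midline have swapped in a mirror flip.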